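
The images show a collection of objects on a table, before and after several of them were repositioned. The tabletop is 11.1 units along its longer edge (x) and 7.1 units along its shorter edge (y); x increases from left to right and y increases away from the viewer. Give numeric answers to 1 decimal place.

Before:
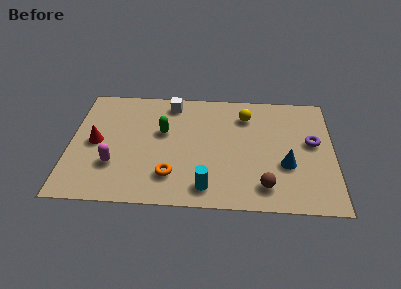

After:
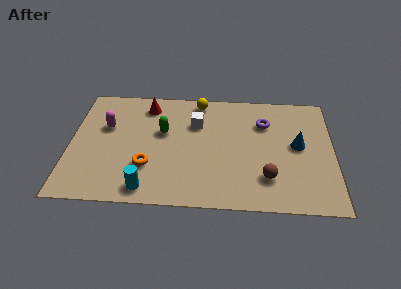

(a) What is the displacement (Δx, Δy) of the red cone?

(2.1, 2.4)

The red cone started near (1.1, 3.5) and ended near (3.2, 5.9).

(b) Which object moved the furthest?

the red cone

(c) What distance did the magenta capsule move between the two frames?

2.3

From (1.9, 2.2) to (1.5, 4.5), the magenta capsule covered √(0.4² + 2.3²) ≈ 2.3 units.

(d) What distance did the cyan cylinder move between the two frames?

2.5

The cyan cylinder was near (5.8, 1.1) before and (3.3, 0.9) after, so it travelled √(2.5² + 0.2²) ≈ 2.5 units.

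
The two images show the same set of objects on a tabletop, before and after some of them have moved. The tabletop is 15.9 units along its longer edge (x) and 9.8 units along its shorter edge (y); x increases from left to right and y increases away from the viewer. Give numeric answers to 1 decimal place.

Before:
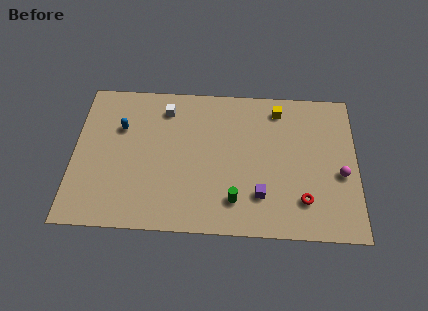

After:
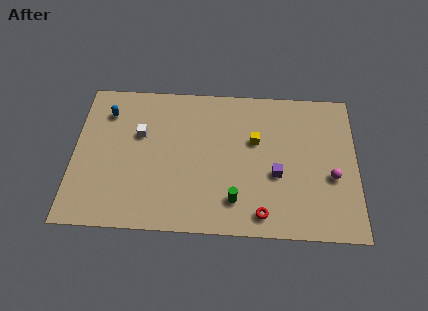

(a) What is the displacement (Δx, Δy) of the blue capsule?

(-0.8, 1.0)

The blue capsule started near (2.6, 6.6) and ended near (1.8, 7.6).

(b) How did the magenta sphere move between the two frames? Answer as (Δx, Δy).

(-0.5, -0.2)

The magenta sphere was at about (15.0, 4.1) and moved to about (14.5, 3.9).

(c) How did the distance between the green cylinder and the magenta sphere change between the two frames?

-0.5

Before: roughly 6.2 units apart; after: 5.7. That's 0.5 units closer together.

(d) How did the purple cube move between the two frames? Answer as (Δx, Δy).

(0.9, 1.4)

The purple cube was at about (10.5, 2.5) and moved to about (11.4, 3.9).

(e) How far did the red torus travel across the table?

2.5

From (12.9, 2.3) to (10.6, 1.3), the red torus covered √(2.3² + 1.0²) ≈ 2.5 units.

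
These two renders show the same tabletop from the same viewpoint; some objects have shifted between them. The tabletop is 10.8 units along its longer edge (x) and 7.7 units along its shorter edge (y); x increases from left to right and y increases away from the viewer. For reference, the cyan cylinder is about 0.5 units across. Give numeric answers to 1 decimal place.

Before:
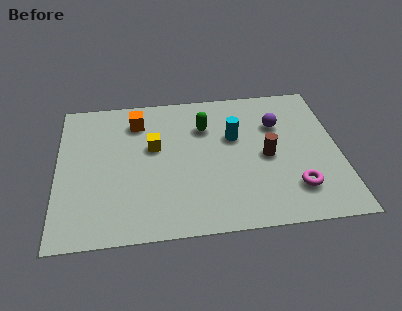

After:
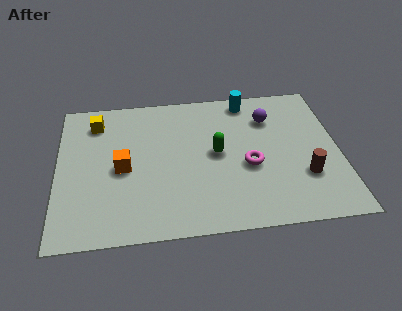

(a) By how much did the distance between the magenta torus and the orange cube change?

-2.5

Before: roughly 7.3 units apart; after: 4.8. That's 2.5 units closer together.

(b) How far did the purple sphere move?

0.5

The purple sphere moved from about (8.5, 5.3) to (8.2, 5.7), a distance of √(0.3² + 0.4²) ≈ 0.5.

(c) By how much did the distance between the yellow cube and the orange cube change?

+1.2

They were about 1.6 units apart before and 2.8 after — 1.2 units further apart.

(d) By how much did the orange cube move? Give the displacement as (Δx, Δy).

(-0.6, -2.5)

The orange cube was at about (3.1, 6.1) and moved to about (2.5, 3.6).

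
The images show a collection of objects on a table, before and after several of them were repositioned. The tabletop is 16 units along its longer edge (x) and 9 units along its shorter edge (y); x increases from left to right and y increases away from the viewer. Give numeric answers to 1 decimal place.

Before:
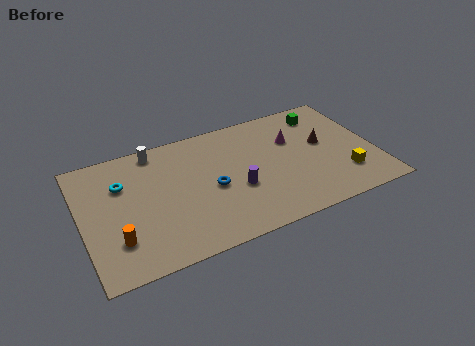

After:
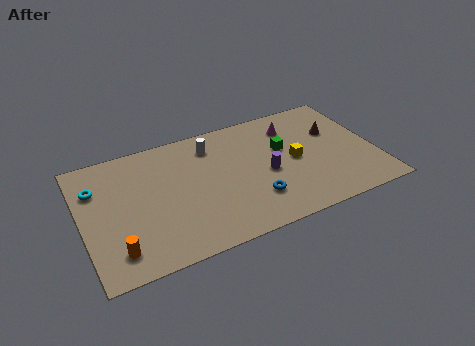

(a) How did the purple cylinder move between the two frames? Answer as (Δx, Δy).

(1.7, 0.5)

From the two frames, the purple cylinder sits at roughly (8.3, 3.5) before and (10.0, 4.0) after.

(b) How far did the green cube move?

3.1

The green cube moved from about (13.6, 7.4) to (11.1, 5.5), a distance of √(2.5² + 1.9²) ≈ 3.1.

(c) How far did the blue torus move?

2.7

The blue torus moved from about (7.0, 4.1) to (9.1, 2.4), a distance of √(2.1² + 1.7²) ≈ 2.7.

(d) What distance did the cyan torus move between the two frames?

1.4

The cyan torus moved from about (2.3, 6.2) to (0.9, 6.4), a distance of √(1.4² + 0.2²) ≈ 1.4.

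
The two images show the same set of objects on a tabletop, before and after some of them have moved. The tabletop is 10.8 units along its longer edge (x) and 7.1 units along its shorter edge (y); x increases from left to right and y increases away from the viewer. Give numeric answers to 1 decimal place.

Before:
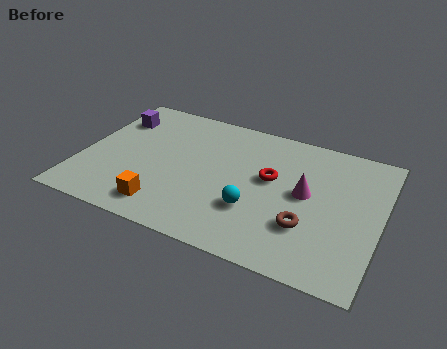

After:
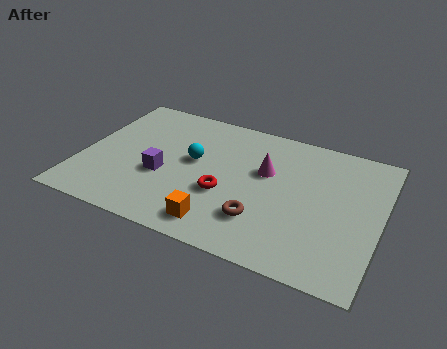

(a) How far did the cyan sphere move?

2.9

The cyan sphere was near (6.4, 2.3) before and (4.0, 4.0) after, so it travelled √(2.4² + 1.7²) ≈ 2.9 units.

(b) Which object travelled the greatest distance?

the purple cube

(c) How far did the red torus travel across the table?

2.1

From (6.8, 4.1) to (5.3, 2.7), the red torus covered √(1.5² + 1.4²) ≈ 2.1 units.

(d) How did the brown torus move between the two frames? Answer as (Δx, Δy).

(-1.6, -0.3)

The brown torus was at about (8.3, 2.2) and moved to about (6.7, 1.9).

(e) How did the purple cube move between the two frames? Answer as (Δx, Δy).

(2.1, -2.5)

The purple cube was at about (0.9, 5.3) and moved to about (3.0, 2.8).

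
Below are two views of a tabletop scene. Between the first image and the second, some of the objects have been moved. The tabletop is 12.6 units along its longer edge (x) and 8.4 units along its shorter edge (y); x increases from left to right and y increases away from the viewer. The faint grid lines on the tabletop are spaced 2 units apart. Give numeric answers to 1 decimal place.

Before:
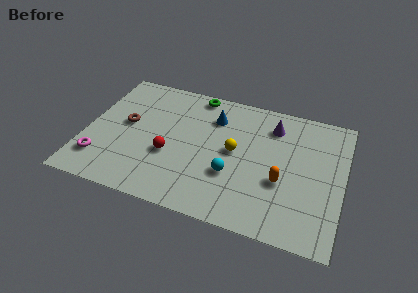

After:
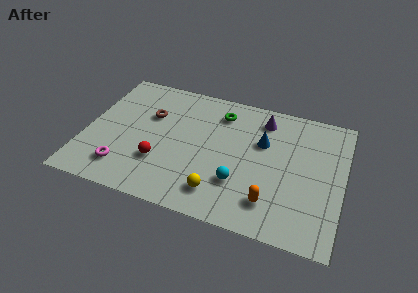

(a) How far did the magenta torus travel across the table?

1.2

The magenta torus was near (0.9, 1.9) before and (2.1, 1.7) after, so it travelled √(1.2² + 0.2²) ≈ 1.2 units.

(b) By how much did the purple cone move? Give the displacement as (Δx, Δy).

(-0.5, 0.3)

The purple cone was at about (9.0, 6.6) and moved to about (8.5, 6.9).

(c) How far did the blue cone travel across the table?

2.7

The blue cone moved from about (6.1, 6.3) to (8.6, 5.4), a distance of √(2.5² + 0.9²) ≈ 2.7.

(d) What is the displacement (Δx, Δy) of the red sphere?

(-0.4, -0.6)

The red sphere was at about (4.2, 3.2) and moved to about (3.8, 2.6).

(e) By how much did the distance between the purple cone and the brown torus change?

-1.7

They were about 7.4 units apart before and 5.7 after — 1.7 units closer together.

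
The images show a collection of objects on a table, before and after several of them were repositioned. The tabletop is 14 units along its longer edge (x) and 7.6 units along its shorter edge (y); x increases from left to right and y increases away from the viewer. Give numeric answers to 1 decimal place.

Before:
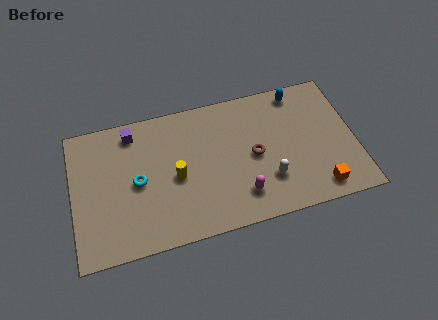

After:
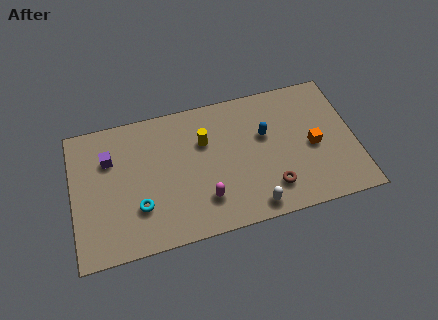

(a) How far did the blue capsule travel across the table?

2.7

The blue capsule moved from about (11.4, 6.7) to (9.6, 4.7), a distance of √(1.8² + 2.0²) ≈ 2.7.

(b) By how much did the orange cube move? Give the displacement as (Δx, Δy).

(-0.1, 2.4)

From the two frames, the orange cube sits at roughly (12.0, 1.1) before and (11.9, 3.5) after.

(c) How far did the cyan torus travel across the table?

1.4

The cyan torus was near (3.2, 3.7) before and (3.2, 2.3) after, so it travelled √(0.0² + 1.4²) ≈ 1.4 units.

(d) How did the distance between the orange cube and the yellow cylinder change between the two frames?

-1.8

They were about 7.3 units apart before and 5.5 after — 1.8 units closer together.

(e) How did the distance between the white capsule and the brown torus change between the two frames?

-0.3

The distance was about 1.6 in the first image and 1.3 in the second, so they moved 0.3 units closer together.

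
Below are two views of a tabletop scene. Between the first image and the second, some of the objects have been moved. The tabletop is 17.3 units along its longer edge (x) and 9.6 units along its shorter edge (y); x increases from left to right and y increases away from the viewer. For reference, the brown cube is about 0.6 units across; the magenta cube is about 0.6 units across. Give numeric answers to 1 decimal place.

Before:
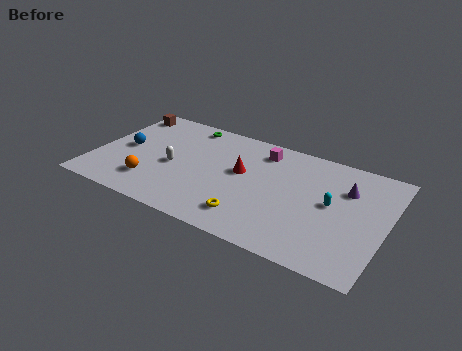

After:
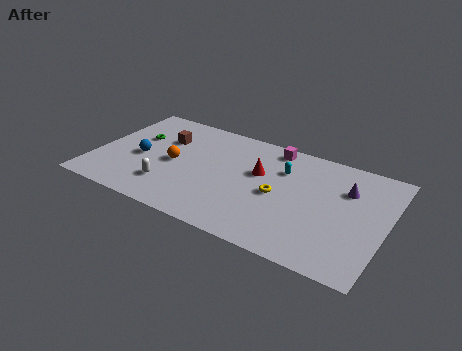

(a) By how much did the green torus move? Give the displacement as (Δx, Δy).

(-2.7, -2.4)

The green torus was at about (4.9, 8.5) and moved to about (2.2, 6.1).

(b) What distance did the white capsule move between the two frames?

1.9

The white capsule was near (4.7, 4.3) before and (4.7, 2.4) after, so it travelled √(0.0² + 1.9²) ≈ 1.9 units.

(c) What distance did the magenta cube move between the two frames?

0.8

The magenta cube was near (9.6, 7.9) before and (10.2, 8.5) after, so it travelled √(0.6² + 0.6²) ≈ 0.8 units.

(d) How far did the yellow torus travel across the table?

2.9

The yellow torus was near (9.7, 1.9) before and (11.0, 4.5) after, so it travelled √(1.3² + 2.6²) ≈ 2.9 units.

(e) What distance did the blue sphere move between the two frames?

1.1

The blue sphere was near (1.7, 4.8) before and (2.7, 4.3) after, so it travelled √(1.0² + 0.5²) ≈ 1.1 units.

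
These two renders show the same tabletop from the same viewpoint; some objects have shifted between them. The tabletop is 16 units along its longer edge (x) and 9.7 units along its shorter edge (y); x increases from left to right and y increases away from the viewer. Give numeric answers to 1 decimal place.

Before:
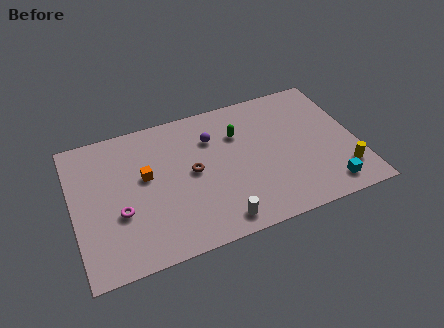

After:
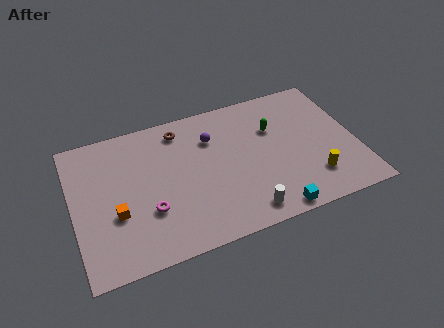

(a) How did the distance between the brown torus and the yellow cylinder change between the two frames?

+0.4

Before: roughly 8.8 units apart; after: 9.2. That's 0.4 units further apart.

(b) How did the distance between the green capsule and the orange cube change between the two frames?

+4.1

They were about 5.5 units apart before and 9.6 after — 4.1 units further apart.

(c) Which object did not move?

the purple sphere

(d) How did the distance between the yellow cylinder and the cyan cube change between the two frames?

+1.6

They were about 1.3 units apart before and 2.9 after — 1.6 units further apart.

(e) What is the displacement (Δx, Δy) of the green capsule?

(2.0, -0.3)

The green capsule started near (9.5, 6.8) and ended near (11.5, 6.5).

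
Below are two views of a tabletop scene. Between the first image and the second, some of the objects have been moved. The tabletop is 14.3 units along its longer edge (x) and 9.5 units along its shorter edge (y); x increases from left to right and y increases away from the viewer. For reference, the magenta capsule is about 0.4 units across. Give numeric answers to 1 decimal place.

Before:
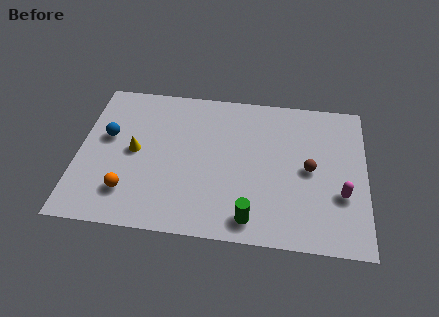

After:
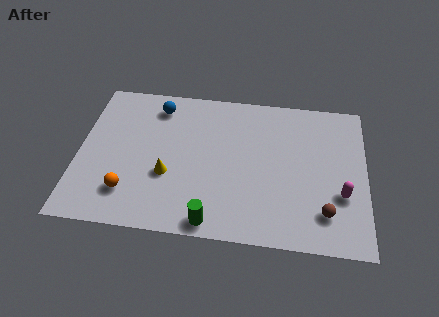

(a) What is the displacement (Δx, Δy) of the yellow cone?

(1.7, -1.3)

The yellow cone started near (2.8, 4.8) and ended near (4.5, 3.5).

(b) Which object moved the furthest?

the blue sphere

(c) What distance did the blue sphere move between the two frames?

3.3

From (1.4, 5.6) to (3.8, 7.9), the blue sphere covered √(2.4² + 2.3²) ≈ 3.3 units.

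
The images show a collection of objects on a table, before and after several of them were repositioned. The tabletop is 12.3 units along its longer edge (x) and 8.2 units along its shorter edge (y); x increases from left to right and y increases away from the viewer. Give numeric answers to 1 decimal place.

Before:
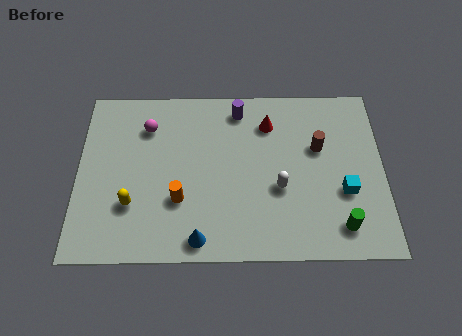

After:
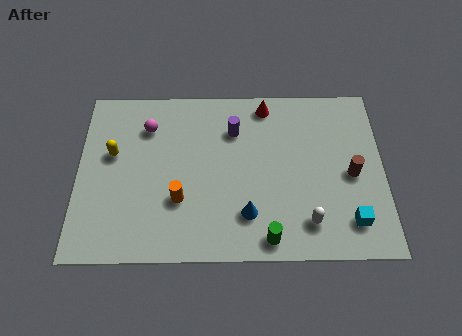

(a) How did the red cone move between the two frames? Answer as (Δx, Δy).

(-0.1, 0.9)

The red cone was at about (7.7, 6.3) and moved to about (7.6, 7.2).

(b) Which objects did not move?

the orange cylinder and the magenta sphere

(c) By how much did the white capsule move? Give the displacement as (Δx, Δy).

(1.1, -1.6)

The white capsule started near (8.1, 3.2) and ended near (9.2, 1.6).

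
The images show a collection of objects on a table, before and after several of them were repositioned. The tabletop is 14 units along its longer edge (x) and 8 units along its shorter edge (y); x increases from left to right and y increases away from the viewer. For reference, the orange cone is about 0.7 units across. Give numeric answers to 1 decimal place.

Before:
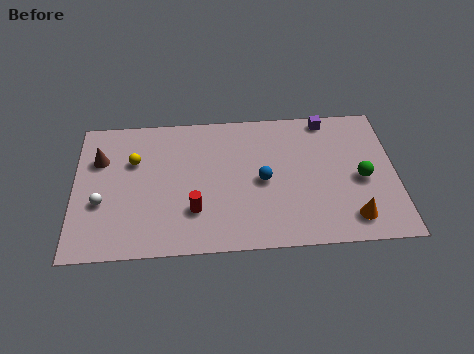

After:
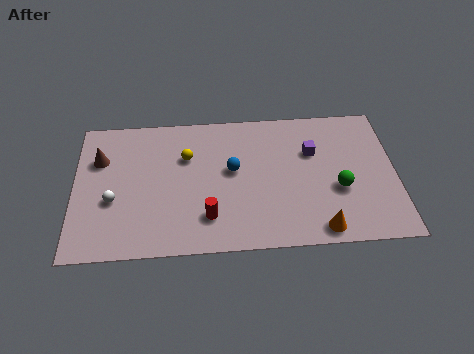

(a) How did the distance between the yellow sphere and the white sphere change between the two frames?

+1.2

The distance was about 2.7 in the first image and 3.9 in the second, so they moved 1.2 units further apart.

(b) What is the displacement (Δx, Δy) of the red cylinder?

(0.6, -0.4)

The red cylinder was at about (5.2, 2.3) and moved to about (5.8, 1.9).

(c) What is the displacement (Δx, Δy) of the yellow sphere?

(2.3, 0.1)

From the two frames, the yellow sphere sits at roughly (2.6, 5.3) before and (4.9, 5.4) after.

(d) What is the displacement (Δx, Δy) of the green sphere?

(-1.0, -0.5)

The green sphere started near (12.5, 3.6) and ended near (11.5, 3.1).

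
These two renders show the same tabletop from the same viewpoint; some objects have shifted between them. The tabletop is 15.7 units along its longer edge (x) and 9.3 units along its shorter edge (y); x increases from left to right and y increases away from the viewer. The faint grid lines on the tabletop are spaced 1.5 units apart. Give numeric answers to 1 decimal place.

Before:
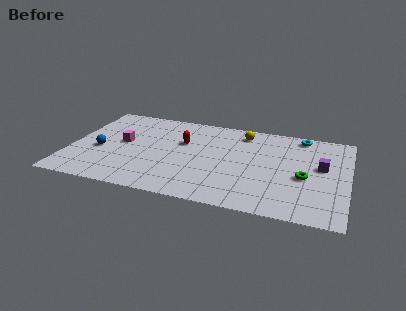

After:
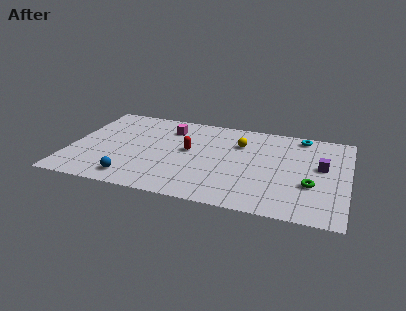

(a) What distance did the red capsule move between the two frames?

0.9

The red capsule moved from about (6.3, 5.9) to (6.7, 5.1), a distance of √(0.4² + 0.8²) ≈ 0.9.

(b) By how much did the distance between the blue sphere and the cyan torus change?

-0.6

They were about 12.0 units apart before and 11.4 after — 0.6 units closer together.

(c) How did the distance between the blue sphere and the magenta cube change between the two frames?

+4.4

The distance was about 1.6 in the first image and 6.0 in the second, so they moved 4.4 units further apart.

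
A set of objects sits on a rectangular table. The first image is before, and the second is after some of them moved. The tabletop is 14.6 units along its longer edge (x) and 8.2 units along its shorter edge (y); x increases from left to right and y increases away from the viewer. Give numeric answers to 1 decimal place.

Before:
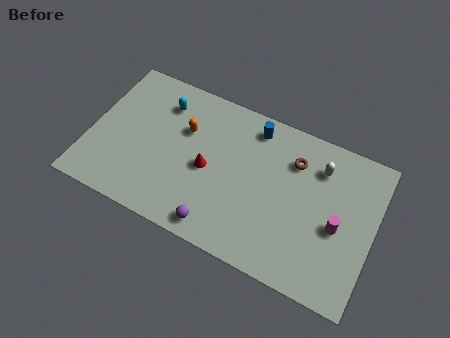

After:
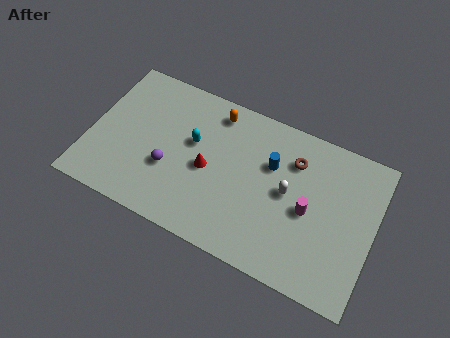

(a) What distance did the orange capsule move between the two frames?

2.1

From (4.7, 5.4) to (6.1, 7.0), the orange capsule covered √(1.4² + 1.6²) ≈ 2.1 units.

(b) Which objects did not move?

the brown torus and the red cone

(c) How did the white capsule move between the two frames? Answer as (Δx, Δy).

(-1.4, -2.0)

From the two frames, the white capsule sits at roughly (11.6, 6.3) before and (10.2, 4.3) after.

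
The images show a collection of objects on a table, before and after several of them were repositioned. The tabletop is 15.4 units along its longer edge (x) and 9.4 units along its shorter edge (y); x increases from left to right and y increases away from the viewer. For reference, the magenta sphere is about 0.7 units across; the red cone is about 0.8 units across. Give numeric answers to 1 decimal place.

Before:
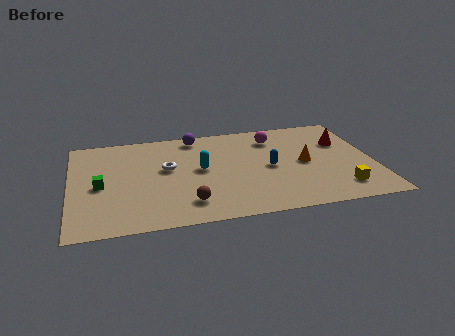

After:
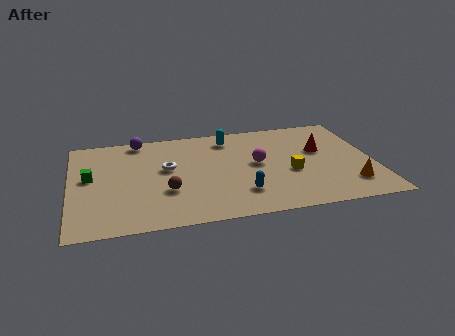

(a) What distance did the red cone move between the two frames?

1.3

The red cone moved from about (14.0, 6.3) to (12.8, 5.7), a distance of √(1.2² + 0.6²) ≈ 1.3.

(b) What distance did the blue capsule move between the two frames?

2.7

The blue capsule moved from about (10.1, 4.5) to (8.5, 2.3), a distance of √(1.6² + 2.2²) ≈ 2.7.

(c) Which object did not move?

the white torus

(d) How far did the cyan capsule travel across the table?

3.2

The cyan capsule was near (6.6, 5.0) before and (8.2, 7.8) after, so it travelled √(1.6² + 2.8²) ≈ 3.2 units.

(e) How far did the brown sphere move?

1.6

The brown sphere was near (5.8, 1.9) before and (4.8, 3.2) after, so it travelled √(1.0² + 1.3²) ≈ 1.6 units.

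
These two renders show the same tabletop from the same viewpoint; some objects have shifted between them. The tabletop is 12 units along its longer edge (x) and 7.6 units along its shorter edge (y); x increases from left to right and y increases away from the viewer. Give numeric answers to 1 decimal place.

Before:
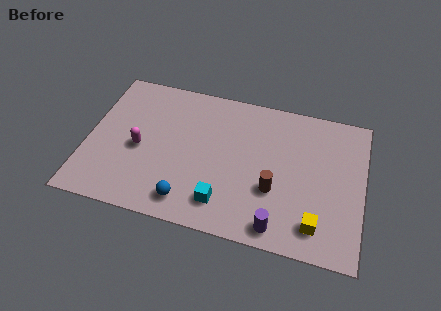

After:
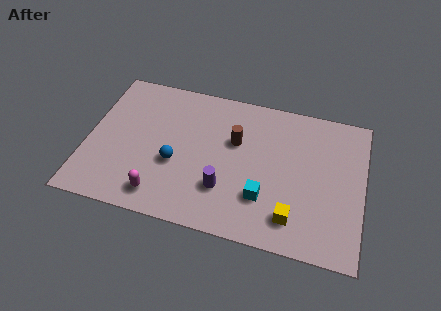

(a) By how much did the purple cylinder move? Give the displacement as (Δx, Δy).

(-2.4, 1.3)

The purple cylinder was at about (8.5, 0.9) and moved to about (6.1, 2.2).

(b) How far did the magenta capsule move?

2.5

From (2.3, 3.4) to (3.4, 1.2), the magenta capsule covered √(1.1² + 2.2²) ≈ 2.5 units.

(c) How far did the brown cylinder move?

2.8

The brown cylinder was near (8.2, 2.7) before and (6.4, 4.8) after, so it travelled √(1.8² + 2.1²) ≈ 2.8 units.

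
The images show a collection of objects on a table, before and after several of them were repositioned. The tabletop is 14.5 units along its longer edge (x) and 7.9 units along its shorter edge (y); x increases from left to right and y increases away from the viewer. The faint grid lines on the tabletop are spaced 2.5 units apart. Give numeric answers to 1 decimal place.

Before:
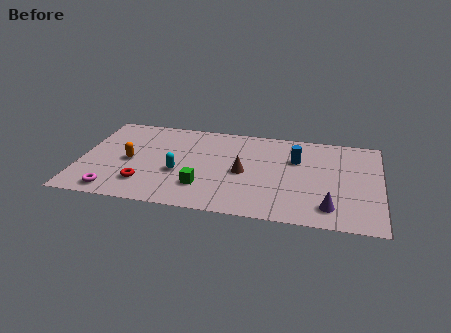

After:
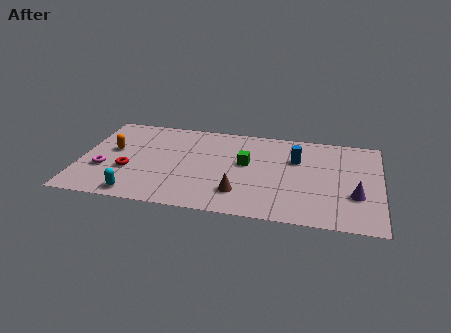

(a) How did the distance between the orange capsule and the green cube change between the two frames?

+2.6

They were about 3.9 units apart before and 6.5 after — 2.6 units further apart.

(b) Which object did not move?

the blue cylinder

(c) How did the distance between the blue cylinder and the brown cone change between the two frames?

+1.3

They were about 3.0 units apart before and 4.3 after — 1.3 units further apart.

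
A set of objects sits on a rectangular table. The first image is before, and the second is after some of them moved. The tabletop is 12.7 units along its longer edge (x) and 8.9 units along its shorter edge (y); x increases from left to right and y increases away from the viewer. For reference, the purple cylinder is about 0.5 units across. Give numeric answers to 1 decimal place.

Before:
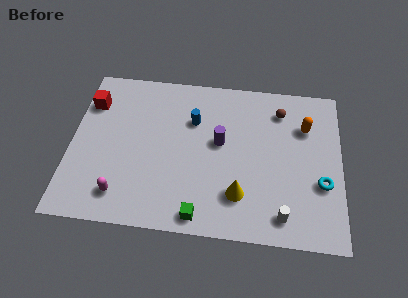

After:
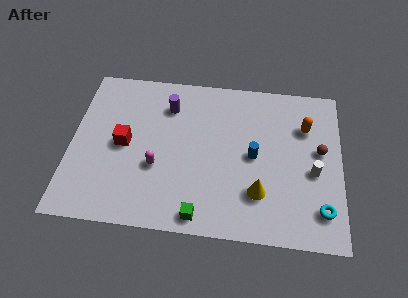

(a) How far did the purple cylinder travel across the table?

3.1

The purple cylinder moved from about (7.0, 5.0) to (4.5, 6.8), a distance of √(2.5² + 1.8²) ≈ 3.1.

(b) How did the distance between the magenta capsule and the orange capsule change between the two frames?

-2.2

They were about 9.7 units apart before and 7.5 after — 2.2 units closer together.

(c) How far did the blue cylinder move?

3.4

The blue cylinder was near (5.7, 6.1) before and (8.6, 4.4) after, so it travelled √(2.9² + 1.7²) ≈ 3.4 units.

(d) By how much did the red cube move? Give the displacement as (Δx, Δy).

(1.7, -2.2)

The red cube started near (0.8, 6.6) and ended near (2.5, 4.4).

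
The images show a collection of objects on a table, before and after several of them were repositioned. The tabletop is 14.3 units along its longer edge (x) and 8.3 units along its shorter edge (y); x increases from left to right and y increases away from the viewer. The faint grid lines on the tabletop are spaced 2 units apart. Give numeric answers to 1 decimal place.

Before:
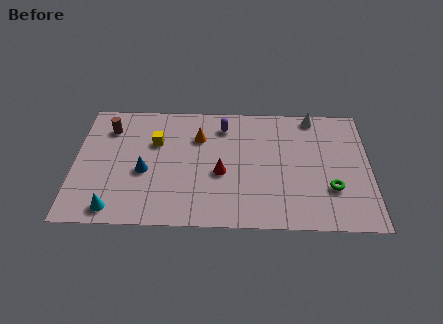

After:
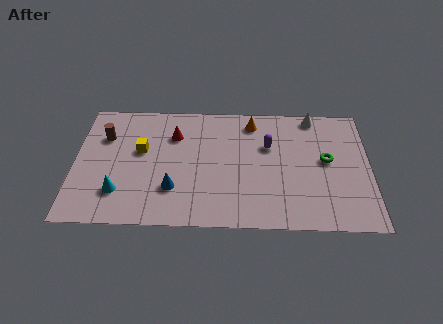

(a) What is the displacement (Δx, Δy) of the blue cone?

(1.4, -1.1)

The blue cone started near (3.4, 3.5) and ended near (4.8, 2.4).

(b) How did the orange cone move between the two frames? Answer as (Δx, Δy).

(2.6, 1.1)

The orange cone was at about (6.0, 5.9) and moved to about (8.6, 7.0).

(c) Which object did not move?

the white cone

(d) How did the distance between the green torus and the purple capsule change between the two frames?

-3.7

Before: roughly 6.6 units apart; after: 2.9. That's 3.7 units closer together.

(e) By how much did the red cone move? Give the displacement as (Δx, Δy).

(-2.3, 2.5)

From the two frames, the red cone sits at roughly (7.1, 3.5) before and (4.8, 6.0) after.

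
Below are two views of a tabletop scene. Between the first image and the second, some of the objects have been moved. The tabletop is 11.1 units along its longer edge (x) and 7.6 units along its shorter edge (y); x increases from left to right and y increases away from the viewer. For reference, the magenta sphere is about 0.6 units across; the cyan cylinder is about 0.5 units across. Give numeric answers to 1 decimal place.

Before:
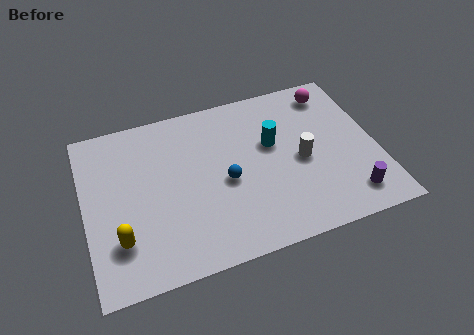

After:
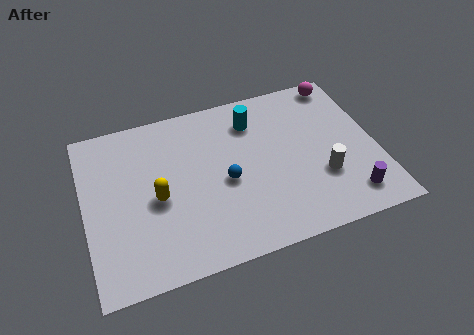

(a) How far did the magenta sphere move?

0.6

From (9.7, 6.4) to (10.1, 6.8), the magenta sphere covered √(0.4² + 0.4²) ≈ 0.6 units.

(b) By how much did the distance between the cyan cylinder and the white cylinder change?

+2.6

Before: roughly 1.5 units apart; after: 4.1. That's 2.6 units further apart.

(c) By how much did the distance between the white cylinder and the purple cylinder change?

-1.2

The distance was about 2.7 in the first image and 1.5 in the second, so they moved 1.2 units closer together.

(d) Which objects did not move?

the blue sphere and the purple cylinder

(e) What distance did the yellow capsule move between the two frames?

2.1

From (1.2, 2.0) to (2.7, 3.4), the yellow capsule covered √(1.5² + 1.4²) ≈ 2.1 units.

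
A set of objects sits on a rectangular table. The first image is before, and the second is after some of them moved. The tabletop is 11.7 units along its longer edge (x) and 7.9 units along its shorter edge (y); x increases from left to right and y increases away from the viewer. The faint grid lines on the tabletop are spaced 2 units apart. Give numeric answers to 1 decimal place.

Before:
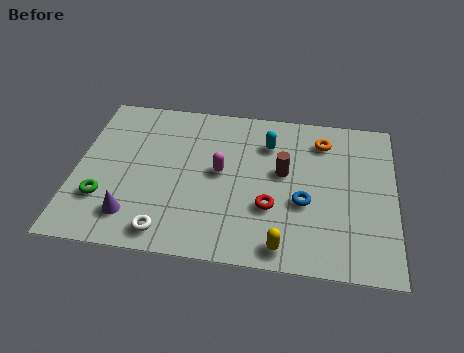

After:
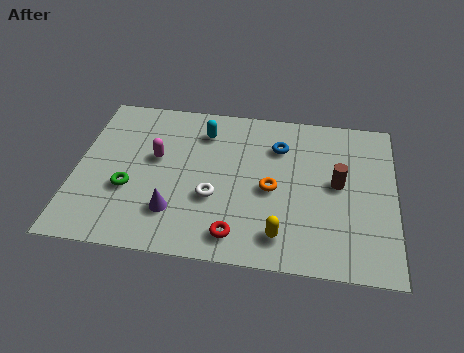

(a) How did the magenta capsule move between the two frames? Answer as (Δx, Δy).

(-2.4, 0.4)

From the two frames, the magenta capsule sits at roughly (5.3, 4.2) before and (2.9, 4.6) after.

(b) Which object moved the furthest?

the orange torus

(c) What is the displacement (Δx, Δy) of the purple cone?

(1.5, 0.4)

The purple cone was at about (2.2, 1.6) and moved to about (3.7, 2.0).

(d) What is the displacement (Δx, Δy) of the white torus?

(1.6, 1.9)

The white torus was at about (3.5, 1.0) and moved to about (5.1, 2.9).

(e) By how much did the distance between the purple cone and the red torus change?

-2.7

The distance was about 5.1 in the first image and 2.4 in the second, so they moved 2.7 units closer together.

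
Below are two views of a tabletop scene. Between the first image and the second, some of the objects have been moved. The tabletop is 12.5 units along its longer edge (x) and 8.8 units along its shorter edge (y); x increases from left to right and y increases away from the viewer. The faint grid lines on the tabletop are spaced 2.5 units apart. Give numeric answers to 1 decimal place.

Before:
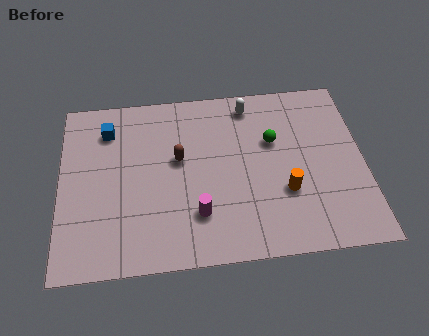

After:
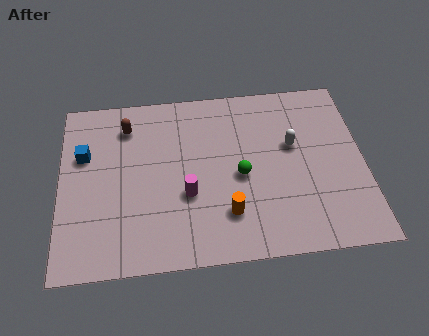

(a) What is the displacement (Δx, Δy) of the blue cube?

(-1.0, -1.2)

The blue cube started near (2.0, 6.9) and ended near (1.0, 5.7).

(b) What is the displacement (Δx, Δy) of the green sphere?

(-1.4, -1.6)

The green sphere started near (8.8, 5.6) and ended near (7.4, 4.0).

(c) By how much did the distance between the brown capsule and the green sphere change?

+1.6

The distance was about 3.9 in the first image and 5.5 in the second, so they moved 1.6 units further apart.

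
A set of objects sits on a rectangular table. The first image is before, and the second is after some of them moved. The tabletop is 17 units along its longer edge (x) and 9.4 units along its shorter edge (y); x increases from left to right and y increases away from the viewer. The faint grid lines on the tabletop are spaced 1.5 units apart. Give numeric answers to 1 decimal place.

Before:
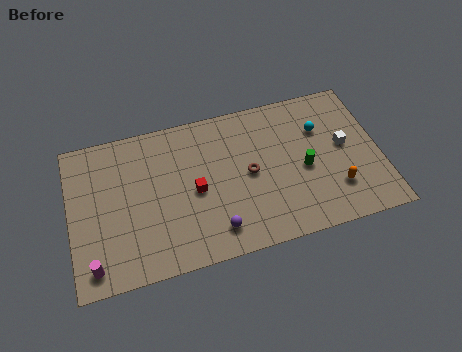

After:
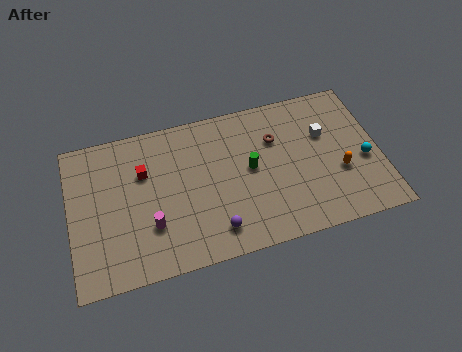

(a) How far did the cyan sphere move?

3.4

The cyan sphere was near (13.9, 6.5) before and (16.1, 3.9) after, so it travelled √(2.2² + 2.6²) ≈ 3.4 units.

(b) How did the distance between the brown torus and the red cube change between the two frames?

+4.3

Before: roughly 3.0 units apart; after: 7.3. That's 4.3 units further apart.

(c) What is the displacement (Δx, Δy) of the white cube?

(-1.0, 1.0)

The white cube was at about (15.1, 5.1) and moved to about (14.1, 6.1).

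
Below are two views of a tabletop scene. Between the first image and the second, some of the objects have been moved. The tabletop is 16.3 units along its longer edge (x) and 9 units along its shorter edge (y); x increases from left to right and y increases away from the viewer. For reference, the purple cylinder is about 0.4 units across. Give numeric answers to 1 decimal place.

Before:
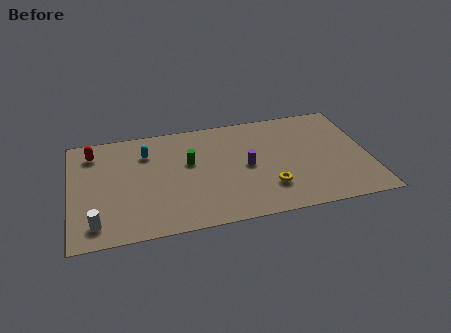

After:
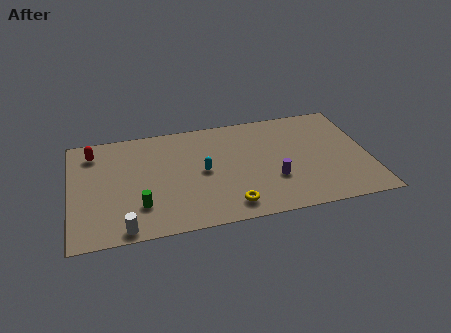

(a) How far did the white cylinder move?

1.7

The white cylinder moved from about (1.3, 1.5) to (2.8, 0.8), a distance of √(1.5² + 0.7²) ≈ 1.7.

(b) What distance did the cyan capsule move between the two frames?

3.7

From (4.2, 6.7) to (7.2, 4.5), the cyan capsule covered √(3.0² + 2.2²) ≈ 3.7 units.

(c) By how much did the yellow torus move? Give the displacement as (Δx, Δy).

(-2.2, -1.0)

From the two frames, the yellow torus sits at roughly (10.7, 2.4) before and (8.5, 1.4) after.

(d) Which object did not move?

the red capsule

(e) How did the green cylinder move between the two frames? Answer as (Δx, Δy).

(-2.8, -3.0)

The green cylinder started near (6.5, 5.4) and ended near (3.7, 2.4).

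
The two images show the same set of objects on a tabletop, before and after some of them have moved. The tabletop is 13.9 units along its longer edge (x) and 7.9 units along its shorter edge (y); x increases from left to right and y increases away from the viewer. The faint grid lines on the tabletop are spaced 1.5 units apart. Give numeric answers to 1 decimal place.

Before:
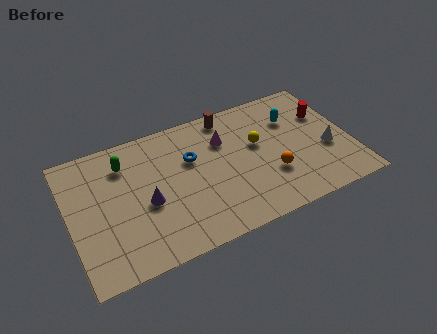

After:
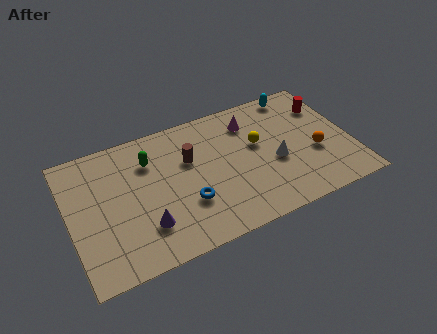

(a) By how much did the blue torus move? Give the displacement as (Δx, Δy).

(-0.5, -2.5)

The blue torus started near (6.1, 5.1) and ended near (5.6, 2.6).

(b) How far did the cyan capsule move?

1.6

The cyan capsule moved from about (11.3, 5.6) to (11.7, 7.1), a distance of √(0.4² + 1.5²) ≈ 1.6.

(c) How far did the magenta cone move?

1.5

The magenta cone moved from about (7.8, 5.6) to (9.2, 6.2), a distance of √(1.4² + 0.6²) ≈ 1.5.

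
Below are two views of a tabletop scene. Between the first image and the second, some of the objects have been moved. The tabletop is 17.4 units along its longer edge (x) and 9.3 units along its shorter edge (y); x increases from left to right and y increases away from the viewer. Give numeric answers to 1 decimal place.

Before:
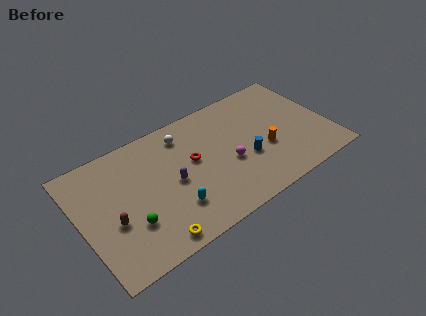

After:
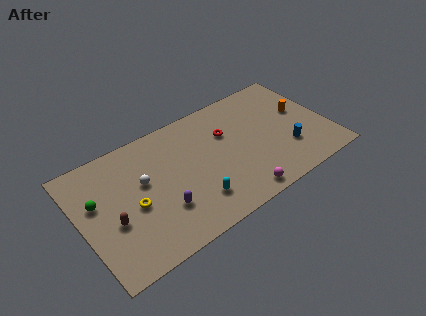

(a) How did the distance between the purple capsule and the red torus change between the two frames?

+4.4

The distance was about 1.8 in the first image and 6.2 in the second, so they moved 4.4 units further apart.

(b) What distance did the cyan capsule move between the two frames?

1.5

From (6.0, 2.5) to (7.5, 2.2), the cyan capsule covered √(1.5² + 0.3²) ≈ 1.5 units.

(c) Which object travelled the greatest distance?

the white sphere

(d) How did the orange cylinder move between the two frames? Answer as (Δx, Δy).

(3.0, 1.8)

The orange cylinder was at about (12.8, 3.6) and moved to about (15.8, 5.4).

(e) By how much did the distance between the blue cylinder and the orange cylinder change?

+1.6

The distance was about 1.4 in the first image and 3.0 in the second, so they moved 1.6 units further apart.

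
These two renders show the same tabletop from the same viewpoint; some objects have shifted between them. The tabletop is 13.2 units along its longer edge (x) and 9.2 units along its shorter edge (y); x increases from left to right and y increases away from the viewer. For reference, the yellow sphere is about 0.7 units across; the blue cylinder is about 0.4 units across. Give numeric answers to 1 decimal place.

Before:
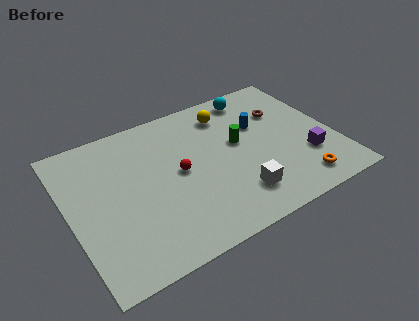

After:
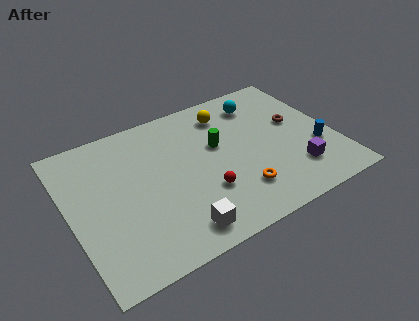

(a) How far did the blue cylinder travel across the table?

3.7

The blue cylinder moved from about (9.7, 5.9) to (12.2, 3.2), a distance of √(2.5² + 2.7²) ≈ 3.7.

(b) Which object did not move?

the yellow sphere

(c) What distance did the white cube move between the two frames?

3.2

From (7.9, 2.0) to (4.8, 1.3), the white cube covered √(3.1² + 0.7²) ≈ 3.2 units.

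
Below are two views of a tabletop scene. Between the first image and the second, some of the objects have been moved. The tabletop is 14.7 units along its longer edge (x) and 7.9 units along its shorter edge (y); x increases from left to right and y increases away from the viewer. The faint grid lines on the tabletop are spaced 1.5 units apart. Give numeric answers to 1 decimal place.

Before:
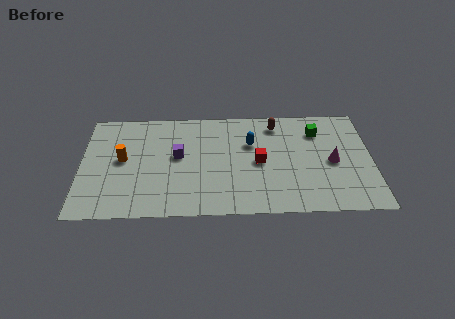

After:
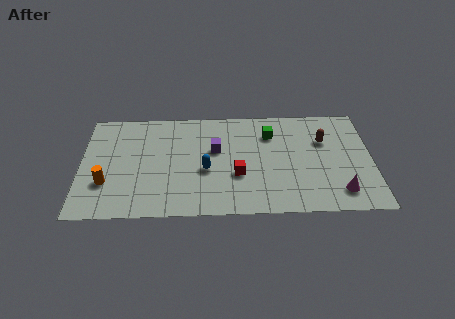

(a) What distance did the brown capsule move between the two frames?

2.7

From (9.9, 6.6) to (12.3, 5.3), the brown capsule covered √(2.4² + 1.3²) ≈ 2.7 units.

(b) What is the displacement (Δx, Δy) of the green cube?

(-2.4, -0.1)

The green cube was at about (12.0, 6.0) and moved to about (9.6, 5.9).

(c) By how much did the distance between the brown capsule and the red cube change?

+2.1

The distance was about 2.9 in the first image and 5.0 in the second, so they moved 2.1 units further apart.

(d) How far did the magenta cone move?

2.2

The magenta cone moved from about (12.7, 3.7) to (13.0, 1.5), a distance of √(0.3² + 2.2²) ≈ 2.2.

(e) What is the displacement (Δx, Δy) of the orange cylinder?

(-0.8, -1.7)

The orange cylinder started near (2.1, 4.2) and ended near (1.3, 2.5).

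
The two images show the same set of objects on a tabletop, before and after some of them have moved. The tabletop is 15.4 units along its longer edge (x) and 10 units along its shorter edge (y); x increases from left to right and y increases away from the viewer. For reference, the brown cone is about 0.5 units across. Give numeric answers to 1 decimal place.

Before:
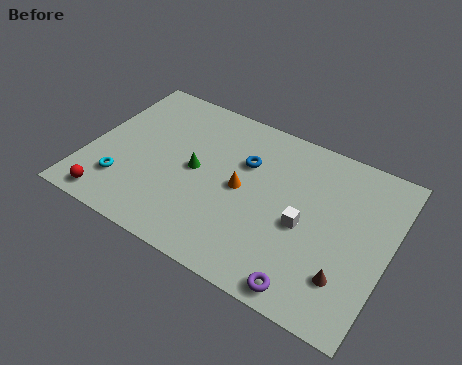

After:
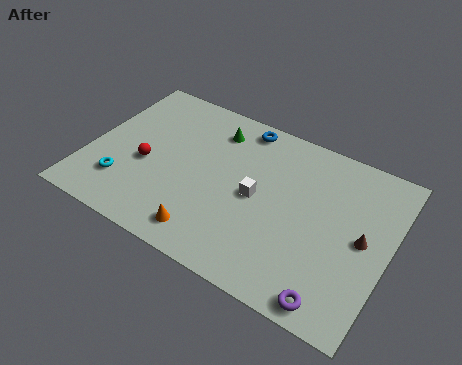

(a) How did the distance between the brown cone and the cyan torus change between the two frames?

+0.8

They were about 11.5 units apart before and 12.3 after — 0.8 units further apart.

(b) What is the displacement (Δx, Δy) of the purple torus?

(1.3, 0.0)

From the two frames, the purple torus sits at roughly (11.9, 1.0) before and (13.2, 1.0) after.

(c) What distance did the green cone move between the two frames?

3.0

The green cone was near (5.5, 5.0) before and (6.0, 8.0) after, so it travelled √(0.5² + 3.0²) ≈ 3.0 units.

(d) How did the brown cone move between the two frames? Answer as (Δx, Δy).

(0.5, 2.5)

The brown cone was at about (13.6, 2.5) and moved to about (14.1, 5.0).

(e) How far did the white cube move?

2.5

The white cube moved from about (11.2, 4.4) to (8.7, 4.9), a distance of √(2.5² + 0.5²) ≈ 2.5.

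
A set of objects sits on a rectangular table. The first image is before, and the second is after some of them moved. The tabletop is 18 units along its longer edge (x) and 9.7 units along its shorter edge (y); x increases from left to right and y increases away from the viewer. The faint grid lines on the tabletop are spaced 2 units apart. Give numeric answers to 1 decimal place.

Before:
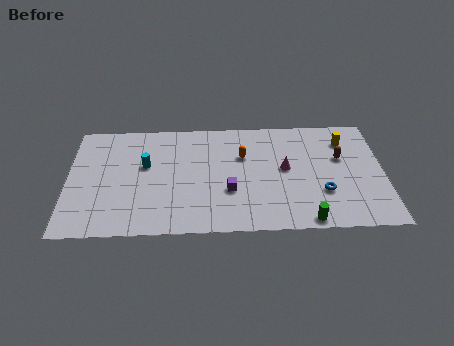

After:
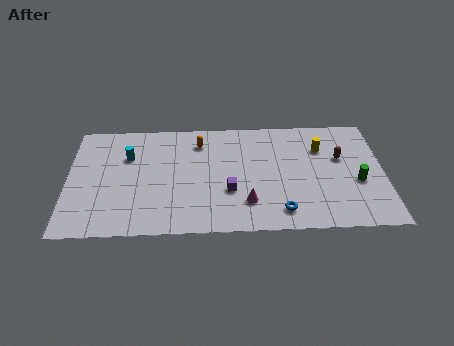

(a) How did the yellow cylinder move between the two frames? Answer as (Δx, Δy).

(-1.4, -0.6)

The yellow cylinder started near (15.9, 7.5) and ended near (14.5, 6.9).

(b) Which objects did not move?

the purple cube and the brown capsule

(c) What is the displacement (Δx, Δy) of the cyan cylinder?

(-1.0, 0.8)

The cyan cylinder was at about (4.4, 5.8) and moved to about (3.4, 6.6).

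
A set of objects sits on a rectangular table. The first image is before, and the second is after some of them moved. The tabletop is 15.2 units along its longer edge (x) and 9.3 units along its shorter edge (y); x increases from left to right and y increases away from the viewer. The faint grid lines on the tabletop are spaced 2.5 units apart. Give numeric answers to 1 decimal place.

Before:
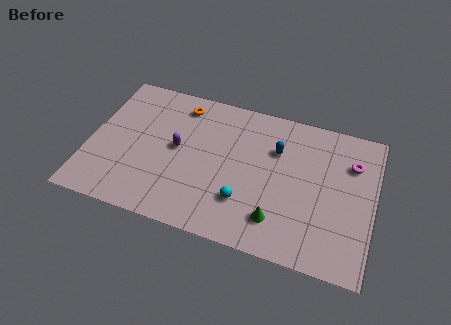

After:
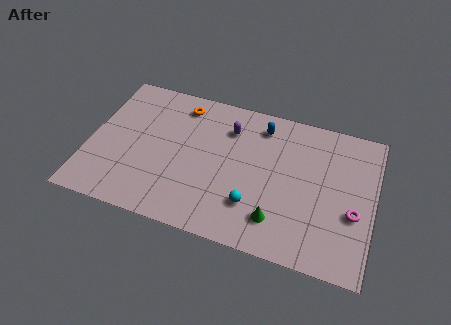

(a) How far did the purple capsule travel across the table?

3.3

The purple capsule was near (4.7, 4.9) before and (7.3, 7.0) after, so it travelled √(2.6² + 2.1²) ≈ 3.3 units.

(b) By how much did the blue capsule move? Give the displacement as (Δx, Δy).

(-0.9, 1.3)

The blue capsule was at about (9.9, 6.4) and moved to about (9.0, 7.7).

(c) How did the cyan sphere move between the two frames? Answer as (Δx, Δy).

(0.5, -0.1)

The cyan sphere was at about (8.5, 2.6) and moved to about (9.0, 2.5).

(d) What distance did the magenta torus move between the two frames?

3.1

The magenta torus moved from about (13.9, 6.7) to (14.2, 3.6), a distance of √(0.3² + 3.1²) ≈ 3.1.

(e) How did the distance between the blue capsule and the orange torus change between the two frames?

-1.1

They were about 5.5 units apart before and 4.4 after — 1.1 units closer together.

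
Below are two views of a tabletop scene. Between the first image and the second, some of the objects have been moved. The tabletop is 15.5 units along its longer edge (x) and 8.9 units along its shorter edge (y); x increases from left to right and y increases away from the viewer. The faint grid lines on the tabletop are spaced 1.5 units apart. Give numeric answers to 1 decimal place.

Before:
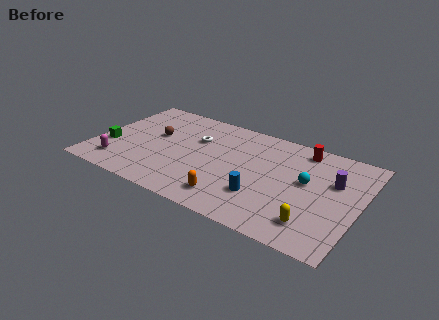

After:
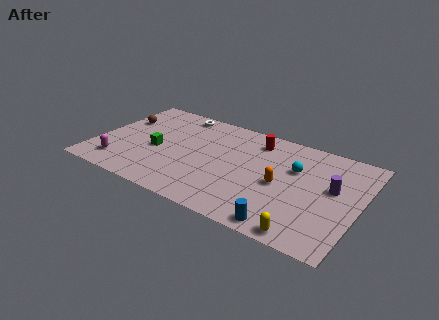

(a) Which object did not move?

the magenta capsule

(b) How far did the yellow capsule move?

1.0

The yellow capsule was near (13.2, 1.8) before and (12.9, 0.8) after, so it travelled √(0.3² + 1.0²) ≈ 1.0 units.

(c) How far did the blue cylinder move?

2.3

The blue cylinder was near (10.1, 2.6) before and (11.7, 0.9) after, so it travelled √(1.6² + 1.7²) ≈ 2.3 units.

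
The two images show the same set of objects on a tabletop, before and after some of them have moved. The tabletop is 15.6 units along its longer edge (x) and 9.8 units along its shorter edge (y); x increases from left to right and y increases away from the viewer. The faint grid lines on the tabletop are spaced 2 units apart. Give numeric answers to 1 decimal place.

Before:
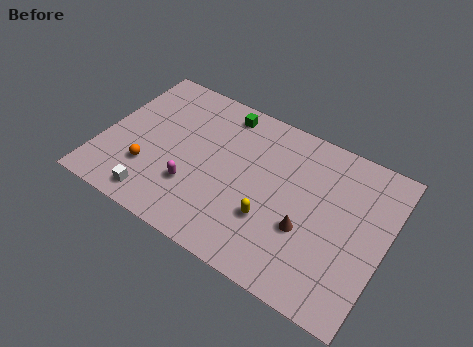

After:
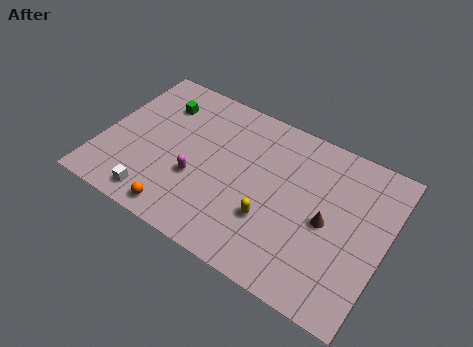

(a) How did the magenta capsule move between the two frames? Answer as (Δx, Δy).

(0.1, 0.6)

The magenta capsule started near (5.3, 3.0) and ended near (5.4, 3.6).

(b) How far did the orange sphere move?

2.8

The orange sphere was near (2.8, 2.9) before and (4.9, 1.1) after, so it travelled √(2.1² + 1.8²) ≈ 2.8 units.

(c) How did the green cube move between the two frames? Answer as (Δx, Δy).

(-3.4, -1.1)

The green cube started near (6.1, 8.5) and ended near (2.7, 7.4).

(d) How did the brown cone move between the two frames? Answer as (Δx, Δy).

(1.0, 1.0)

The brown cone started near (11.5, 3.6) and ended near (12.5, 4.6).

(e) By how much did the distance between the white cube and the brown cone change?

+1.3

Before: roughly 8.3 units apart; after: 9.6. That's 1.3 units further apart.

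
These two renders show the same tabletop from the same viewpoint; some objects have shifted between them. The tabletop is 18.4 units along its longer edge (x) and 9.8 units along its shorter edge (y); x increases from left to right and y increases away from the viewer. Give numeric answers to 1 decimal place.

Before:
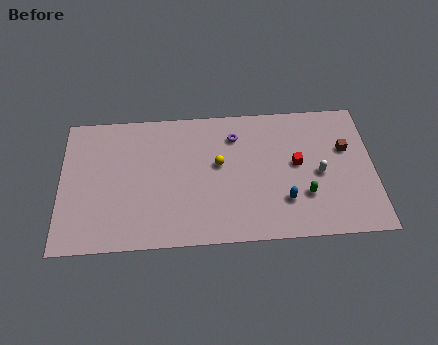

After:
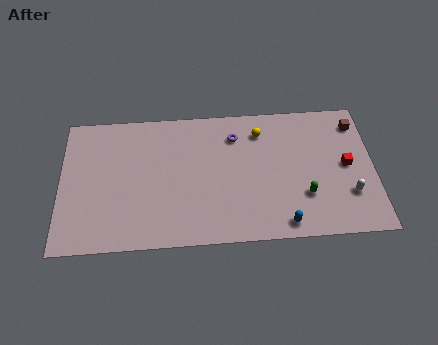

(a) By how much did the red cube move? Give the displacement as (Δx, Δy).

(2.9, -0.3)

From the two frames, the red cube sits at roughly (13.9, 5.3) before and (16.8, 5.0) after.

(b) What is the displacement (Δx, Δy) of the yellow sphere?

(2.5, 2.2)

The yellow sphere was at about (9.3, 5.6) and moved to about (11.8, 7.8).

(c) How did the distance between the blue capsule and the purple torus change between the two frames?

+1.4

The distance was about 5.6 in the first image and 7.0 in the second, so they moved 1.4 units further apart.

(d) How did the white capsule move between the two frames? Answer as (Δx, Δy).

(1.7, -1.6)

From the two frames, the white capsule sits at roughly (15.2, 4.5) before and (16.9, 2.9) after.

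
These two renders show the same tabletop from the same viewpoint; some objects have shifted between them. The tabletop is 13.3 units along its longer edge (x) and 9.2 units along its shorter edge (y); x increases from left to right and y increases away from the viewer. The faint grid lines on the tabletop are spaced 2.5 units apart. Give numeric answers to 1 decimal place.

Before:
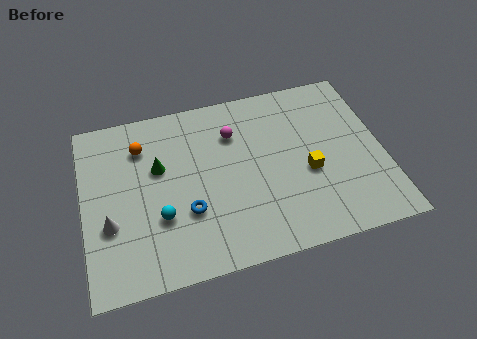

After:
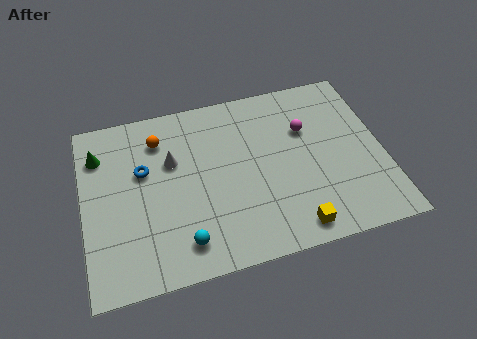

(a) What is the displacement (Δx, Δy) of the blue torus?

(-1.8, 2.6)

The blue torus was at about (4.5, 3.1) and moved to about (2.7, 5.7).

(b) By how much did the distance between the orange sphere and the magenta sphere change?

+2.5

They were about 4.1 units apart before and 6.6 after — 2.5 units further apart.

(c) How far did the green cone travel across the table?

2.9

The green cone moved from about (3.4, 5.7) to (0.8, 7.0), a distance of √(2.6² + 1.3²) ≈ 2.9.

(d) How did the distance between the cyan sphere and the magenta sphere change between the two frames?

+2.3

Before: roughly 5.0 units apart; after: 7.3. That's 2.3 units further apart.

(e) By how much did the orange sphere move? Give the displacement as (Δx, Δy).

(0.8, 0.2)

The orange sphere was at about (2.7, 7.0) and moved to about (3.5, 7.2).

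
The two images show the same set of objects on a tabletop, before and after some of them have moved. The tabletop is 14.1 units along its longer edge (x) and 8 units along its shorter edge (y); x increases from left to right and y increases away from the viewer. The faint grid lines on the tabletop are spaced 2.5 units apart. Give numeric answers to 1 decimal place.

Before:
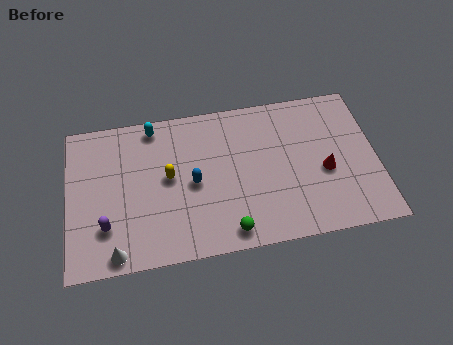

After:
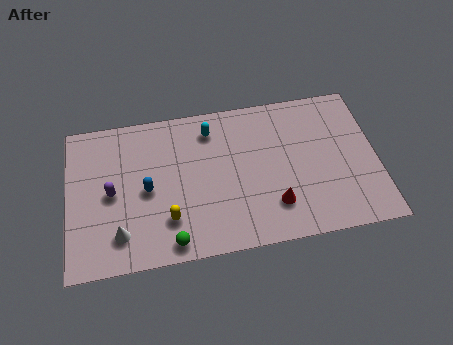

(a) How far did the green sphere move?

2.6

From (7.2, 1.0) to (4.6, 0.9), the green sphere covered √(2.6² + 0.1²) ≈ 2.6 units.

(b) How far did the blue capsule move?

2.1

The blue capsule moved from about (5.7, 3.8) to (3.6, 3.8), a distance of √(2.1² + 0.0²) ≈ 2.1.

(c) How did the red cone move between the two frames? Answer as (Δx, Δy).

(-2.4, -1.4)

The red cone was at about (11.7, 3.4) and moved to about (9.3, 2.0).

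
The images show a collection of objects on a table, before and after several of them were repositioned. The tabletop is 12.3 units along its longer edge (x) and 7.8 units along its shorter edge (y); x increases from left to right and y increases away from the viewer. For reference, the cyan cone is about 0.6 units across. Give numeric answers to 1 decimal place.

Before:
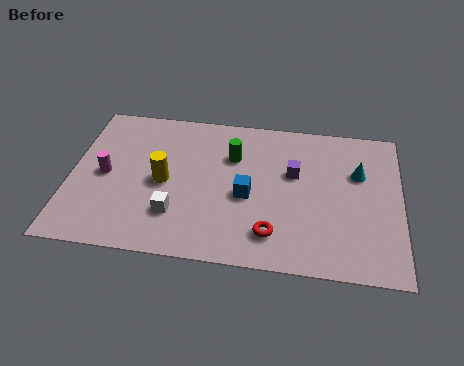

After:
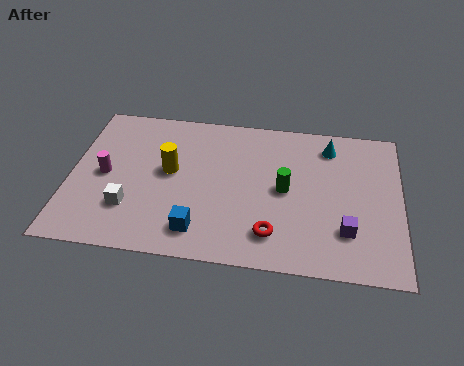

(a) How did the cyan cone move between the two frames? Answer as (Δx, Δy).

(-1.1, 1.3)

The cyan cone started near (10.7, 5.1) and ended near (9.6, 6.4).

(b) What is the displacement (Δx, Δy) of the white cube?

(-1.7, 0.1)

The white cube was at about (4.0, 2.1) and moved to about (2.3, 2.2).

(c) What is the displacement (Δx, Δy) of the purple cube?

(2.0, -2.7)

From the two frames, the purple cube sits at roughly (8.3, 4.8) before and (10.3, 2.1) after.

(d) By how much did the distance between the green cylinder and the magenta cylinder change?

+1.7

Before: roughly 5.0 units apart; after: 6.7. That's 1.7 units further apart.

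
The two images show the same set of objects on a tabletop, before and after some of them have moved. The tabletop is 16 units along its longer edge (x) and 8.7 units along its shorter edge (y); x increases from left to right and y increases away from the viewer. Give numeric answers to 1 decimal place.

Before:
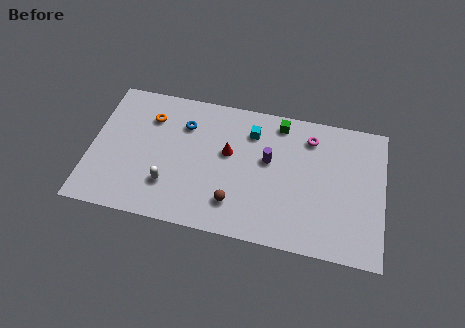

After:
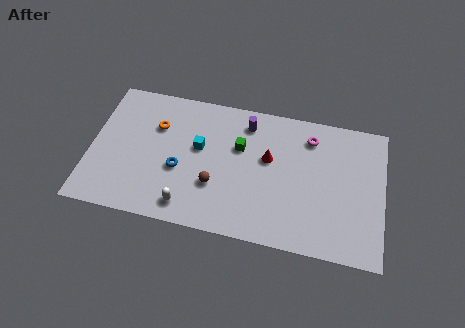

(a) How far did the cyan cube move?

3.2

The cyan cube moved from about (8.7, 6.7) to (5.9, 5.1), a distance of √(2.8² + 1.6²) ≈ 3.2.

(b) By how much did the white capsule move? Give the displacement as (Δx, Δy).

(1.1, -1.1)

From the two frames, the white capsule sits at roughly (4.4, 2.4) before and (5.5, 1.3) after.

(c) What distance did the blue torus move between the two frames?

2.9

From (5.0, 6.4) to (4.9, 3.5), the blue torus covered √(0.1² + 2.9²) ≈ 2.9 units.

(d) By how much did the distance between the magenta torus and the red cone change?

-2.0

The distance was about 4.8 in the first image and 2.8 in the second, so they moved 2.0 units closer together.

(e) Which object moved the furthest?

the cyan cube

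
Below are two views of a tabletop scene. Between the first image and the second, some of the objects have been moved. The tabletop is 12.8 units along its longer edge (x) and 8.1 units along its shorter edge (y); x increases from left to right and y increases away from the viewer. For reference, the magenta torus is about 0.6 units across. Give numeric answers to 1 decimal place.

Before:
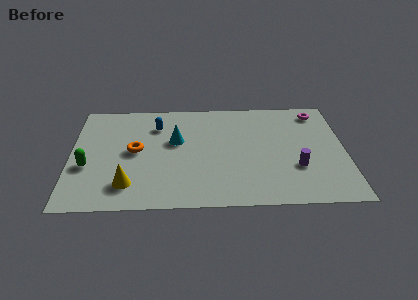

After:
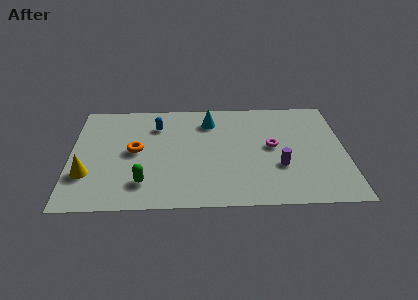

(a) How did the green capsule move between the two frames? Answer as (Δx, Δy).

(2.6, -1.3)

The green capsule was at about (0.8, 3.1) and moved to about (3.4, 1.8).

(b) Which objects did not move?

the blue capsule and the orange torus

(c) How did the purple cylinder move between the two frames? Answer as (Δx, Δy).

(-0.8, 0.1)

From the two frames, the purple cylinder sits at roughly (10.5, 2.7) before and (9.7, 2.8) after.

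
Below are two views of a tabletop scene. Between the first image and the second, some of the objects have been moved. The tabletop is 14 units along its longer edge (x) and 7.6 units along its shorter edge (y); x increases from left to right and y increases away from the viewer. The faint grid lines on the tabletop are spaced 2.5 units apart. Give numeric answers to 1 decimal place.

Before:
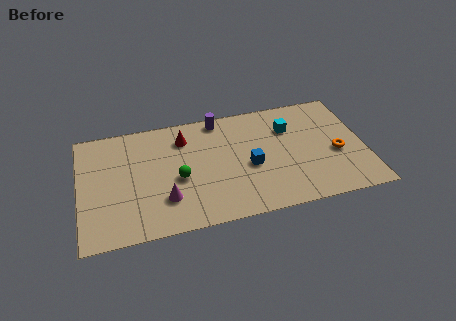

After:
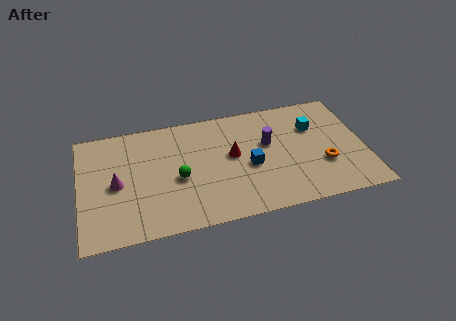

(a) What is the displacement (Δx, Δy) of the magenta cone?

(-2.3, 1.5)

The magenta cone was at about (4.1, 2.1) and moved to about (1.8, 3.6).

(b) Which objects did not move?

the green sphere and the blue cube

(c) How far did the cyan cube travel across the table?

1.2

From (10.4, 5.4) to (11.6, 5.2), the cyan cube covered √(1.2² + 0.2²) ≈ 1.2 units.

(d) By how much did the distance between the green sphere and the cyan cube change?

+1.1

The distance was about 6.0 in the first image and 7.1 in the second, so they moved 1.1 units further apart.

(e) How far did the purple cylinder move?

3.2

The purple cylinder moved from about (7.0, 6.8) to (9.3, 4.6), a distance of √(2.3² + 2.2²) ≈ 3.2.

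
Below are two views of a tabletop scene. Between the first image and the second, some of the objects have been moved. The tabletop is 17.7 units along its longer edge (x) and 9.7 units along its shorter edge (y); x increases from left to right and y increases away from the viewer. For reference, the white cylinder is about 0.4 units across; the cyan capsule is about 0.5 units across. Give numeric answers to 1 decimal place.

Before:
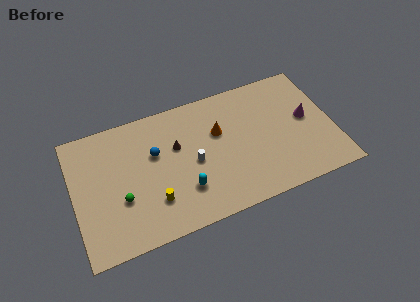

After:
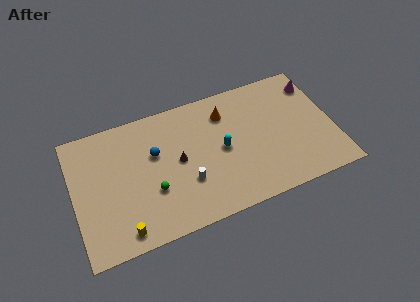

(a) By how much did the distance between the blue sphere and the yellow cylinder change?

+2.0

The distance was about 3.5 in the first image and 5.5 in the second, so they moved 2.0 units further apart.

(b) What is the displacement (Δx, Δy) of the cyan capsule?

(2.8, 2.1)

From the two frames, the cyan capsule sits at roughly (7.3, 2.7) before and (10.1, 4.8) after.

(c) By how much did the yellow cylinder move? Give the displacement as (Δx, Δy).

(-2.2, -1.4)

The yellow cylinder was at about (5.2, 2.6) and moved to about (3.0, 1.2).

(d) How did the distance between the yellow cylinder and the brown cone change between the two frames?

+1.6

The distance was about 4.0 in the first image and 5.6 in the second, so they moved 1.6 units further apart.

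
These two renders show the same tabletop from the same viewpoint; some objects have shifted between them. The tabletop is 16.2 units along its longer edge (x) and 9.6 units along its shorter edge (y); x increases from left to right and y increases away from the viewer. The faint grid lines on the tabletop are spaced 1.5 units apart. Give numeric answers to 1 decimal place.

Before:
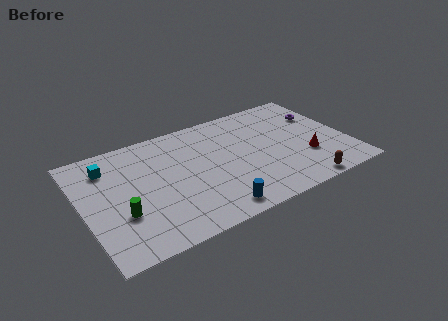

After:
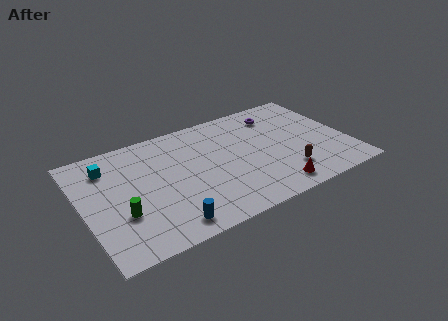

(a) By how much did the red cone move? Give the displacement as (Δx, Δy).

(-2.4, -1.8)

From the two frames, the red cone sits at roughly (13.5, 3.1) before and (11.1, 1.3) after.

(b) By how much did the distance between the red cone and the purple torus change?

+2.7

Before: roughly 3.8 units apart; after: 6.5. That's 2.7 units further apart.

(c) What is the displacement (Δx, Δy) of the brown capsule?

(-0.7, 1.5)

The brown capsule was at about (12.8, 0.8) and moved to about (12.1, 2.3).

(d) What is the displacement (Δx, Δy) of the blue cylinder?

(-2.8, 0.1)

The blue cylinder was at about (7.4, 1.2) and moved to about (4.6, 1.3).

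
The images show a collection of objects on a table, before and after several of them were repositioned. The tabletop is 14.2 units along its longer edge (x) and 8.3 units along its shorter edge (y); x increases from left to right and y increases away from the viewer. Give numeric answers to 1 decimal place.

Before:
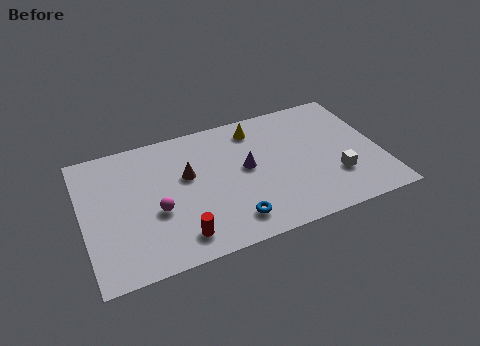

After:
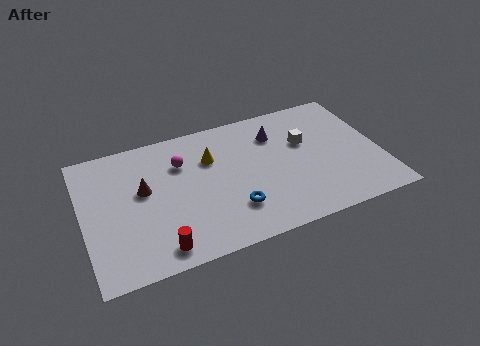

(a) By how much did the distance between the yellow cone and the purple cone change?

+0.7

They were about 2.5 units apart before and 3.2 after — 0.7 units further apart.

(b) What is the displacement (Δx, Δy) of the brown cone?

(-2.1, -0.2)

The brown cone started near (5.0, 5.0) and ended near (2.9, 4.8).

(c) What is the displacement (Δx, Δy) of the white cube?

(-1.2, 2.7)

The white cube started near (11.9, 2.5) and ended near (10.7, 5.2).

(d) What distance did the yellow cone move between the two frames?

2.6

The yellow cone moved from about (8.5, 6.9) to (6.2, 5.7), a distance of √(2.3² + 1.2²) ≈ 2.6.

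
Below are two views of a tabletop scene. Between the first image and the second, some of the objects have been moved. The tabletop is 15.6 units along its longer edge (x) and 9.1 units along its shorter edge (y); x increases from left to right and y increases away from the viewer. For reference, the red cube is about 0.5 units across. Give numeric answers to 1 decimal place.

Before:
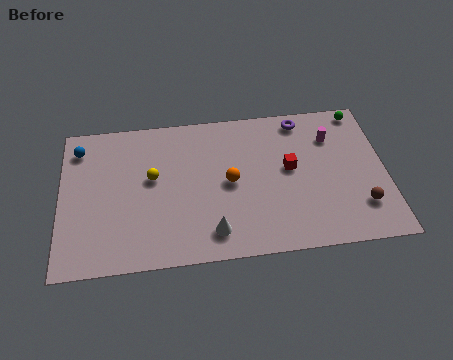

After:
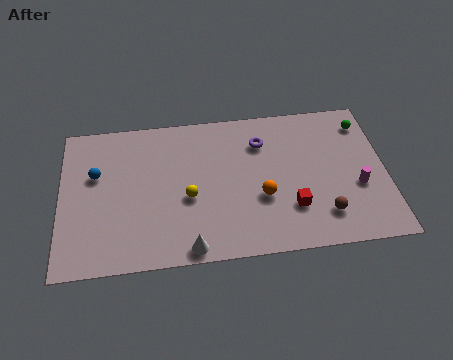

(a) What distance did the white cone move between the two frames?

1.4

The white cone moved from about (7.2, 1.6) to (6.1, 0.8), a distance of √(1.1² + 0.8²) ≈ 1.4.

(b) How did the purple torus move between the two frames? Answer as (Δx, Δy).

(-2.0, -1.2)

The purple torus started near (11.7, 8.0) and ended near (9.7, 6.8).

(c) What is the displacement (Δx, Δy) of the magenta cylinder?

(1.1, -3.2)

From the two frames, the magenta cylinder sits at roughly (13.1, 6.7) before and (14.2, 3.5) after.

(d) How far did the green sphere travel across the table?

0.8

The green sphere was near (14.6, 8.2) before and (14.7, 7.4) after, so it travelled √(0.1² + 0.8²) ≈ 0.8 units.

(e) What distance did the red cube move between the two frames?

2.4

The red cube was near (11.0, 5.0) before and (11.0, 2.6) after, so it travelled √(0.0² + 2.4²) ≈ 2.4 units.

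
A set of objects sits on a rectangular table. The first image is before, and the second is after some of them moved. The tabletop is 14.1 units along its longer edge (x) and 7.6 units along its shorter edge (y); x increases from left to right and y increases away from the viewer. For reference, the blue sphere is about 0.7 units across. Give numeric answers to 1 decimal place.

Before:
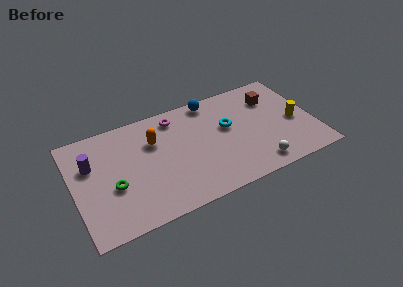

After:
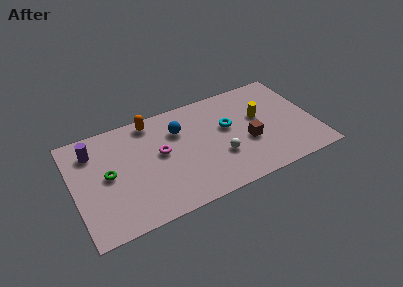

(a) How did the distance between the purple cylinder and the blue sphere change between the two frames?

-2.5

The distance was about 7.5 in the first image and 5.0 in the second, so they moved 2.5 units closer together.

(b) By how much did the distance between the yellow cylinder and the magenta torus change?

-1.5

They were about 7.4 units apart before and 5.9 after — 1.5 units closer together.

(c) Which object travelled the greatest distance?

the brown cube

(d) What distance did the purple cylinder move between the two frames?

0.9

From (1.1, 5.0) to (1.3, 5.9), the purple cylinder covered √(0.2² + 0.9²) ≈ 0.9 units.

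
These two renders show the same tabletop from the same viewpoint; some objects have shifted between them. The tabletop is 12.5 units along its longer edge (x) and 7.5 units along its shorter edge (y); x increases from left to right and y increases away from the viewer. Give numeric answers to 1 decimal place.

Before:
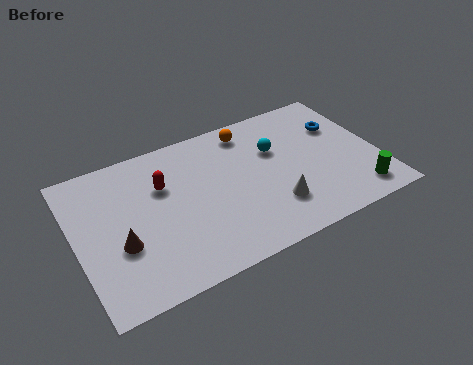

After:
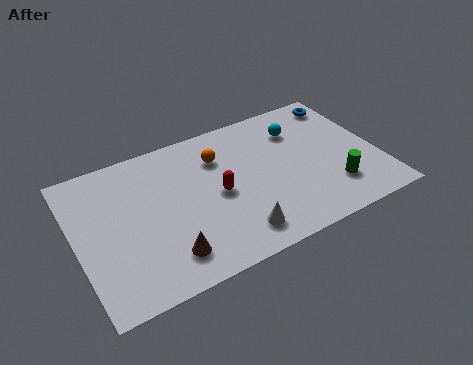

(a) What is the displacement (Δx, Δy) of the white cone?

(-1.7, -0.7)

The white cone started near (7.9, 2.0) and ended near (6.2, 1.3).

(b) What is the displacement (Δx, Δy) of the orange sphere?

(-1.4, -0.9)

The orange sphere started near (7.5, 6.4) and ended near (6.1, 5.5).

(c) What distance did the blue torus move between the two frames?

1.4

The blue torus was near (11.2, 5.1) before and (11.6, 6.4) after, so it travelled √(0.4² + 1.3²) ≈ 1.4 units.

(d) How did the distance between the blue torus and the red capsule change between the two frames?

-1.1

Before: roughly 7.5 units apart; after: 6.4. That's 1.1 units closer together.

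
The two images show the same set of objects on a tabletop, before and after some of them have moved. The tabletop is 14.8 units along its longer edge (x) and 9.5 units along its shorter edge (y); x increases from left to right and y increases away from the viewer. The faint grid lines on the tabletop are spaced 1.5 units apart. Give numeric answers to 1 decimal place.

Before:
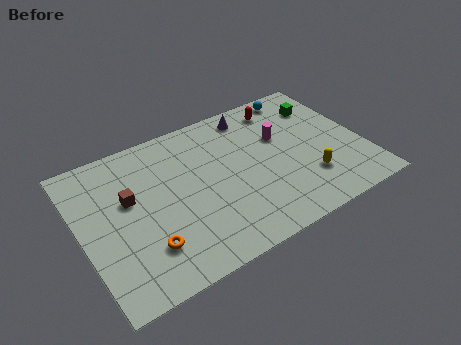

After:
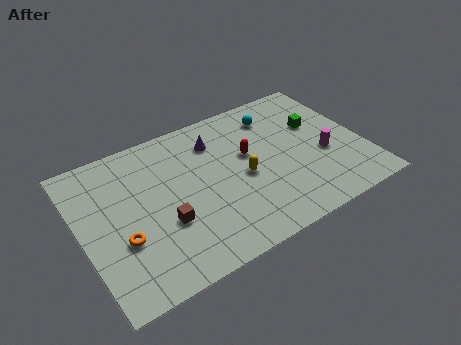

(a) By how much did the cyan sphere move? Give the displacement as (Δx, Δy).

(-1.5, -0.9)

The cyan sphere was at about (12.2, 8.5) and moved to about (10.7, 7.6).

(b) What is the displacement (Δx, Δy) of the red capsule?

(-2.2, -2.4)

The red capsule was at about (11.1, 8.0) and moved to about (8.9, 5.6).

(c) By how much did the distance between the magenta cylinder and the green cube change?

-0.6

The distance was about 2.8 in the first image and 2.2 in the second, so they moved 0.6 units closer together.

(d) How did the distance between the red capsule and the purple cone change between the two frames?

+0.7

The distance was about 1.6 in the first image and 2.3 in the second, so they moved 0.7 units further apart.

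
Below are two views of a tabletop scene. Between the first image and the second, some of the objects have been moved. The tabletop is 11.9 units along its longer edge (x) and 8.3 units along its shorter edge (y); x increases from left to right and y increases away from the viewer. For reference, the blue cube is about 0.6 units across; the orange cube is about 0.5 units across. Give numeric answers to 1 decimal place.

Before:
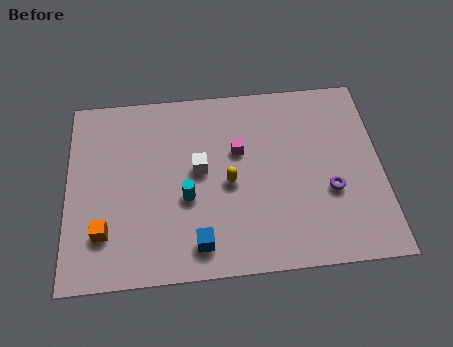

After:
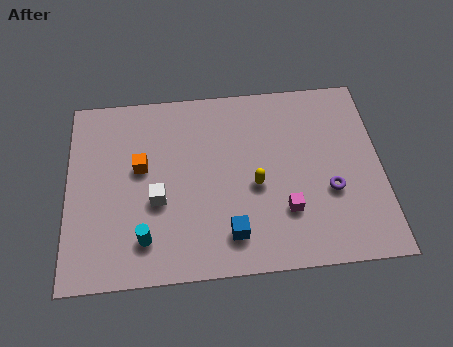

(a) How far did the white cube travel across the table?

2.0

The white cube was near (5.0, 4.5) before and (3.4, 3.3) after, so it travelled √(1.6² + 1.2²) ≈ 2.0 units.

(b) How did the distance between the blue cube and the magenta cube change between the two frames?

-2.0

They were about 4.2 units apart before and 2.2 after — 2.0 units closer together.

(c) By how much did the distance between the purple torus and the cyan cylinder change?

+1.7

Before: roughly 5.4 units apart; after: 7.1. That's 1.7 units further apart.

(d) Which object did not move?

the purple torus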